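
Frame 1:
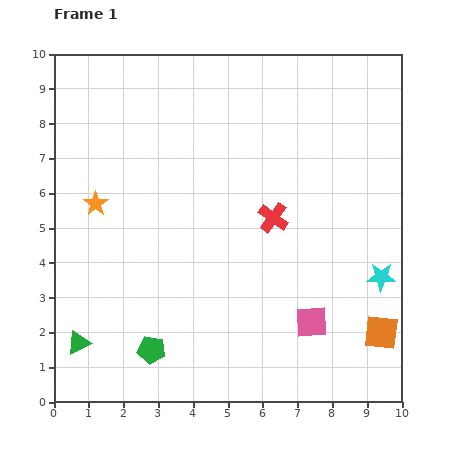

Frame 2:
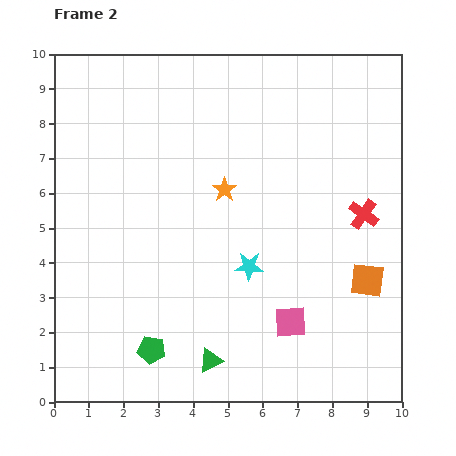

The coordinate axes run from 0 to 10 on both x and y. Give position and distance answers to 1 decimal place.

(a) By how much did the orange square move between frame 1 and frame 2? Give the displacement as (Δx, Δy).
(-0.4, 1.5)

The orange square was at (9.4, 2.0) in frame 1 and (9.0, 3.5) in frame 2.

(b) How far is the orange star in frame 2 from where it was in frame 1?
3.7

The orange star moved from (1.2, 5.7) to (4.9, 6.1), a distance of √(3.7² + 0.4²) ≈ 3.7.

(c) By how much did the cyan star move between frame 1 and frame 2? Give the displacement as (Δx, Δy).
(-3.8, 0.3)

The cyan star was at (9.4, 3.6) in frame 1 and (5.6, 3.9) in frame 2.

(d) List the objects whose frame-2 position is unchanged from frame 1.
the green pentagon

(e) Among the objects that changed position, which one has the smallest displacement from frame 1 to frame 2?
the pink square

(moved 0.6)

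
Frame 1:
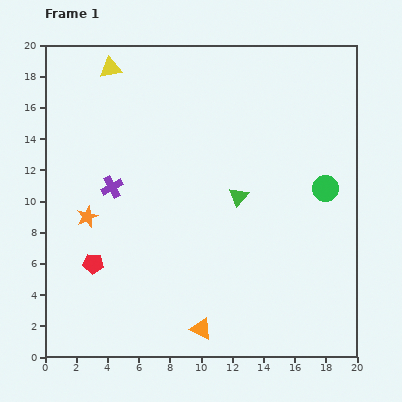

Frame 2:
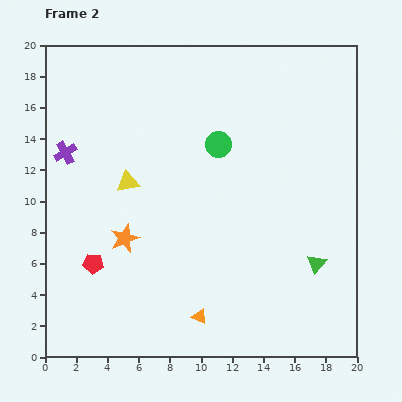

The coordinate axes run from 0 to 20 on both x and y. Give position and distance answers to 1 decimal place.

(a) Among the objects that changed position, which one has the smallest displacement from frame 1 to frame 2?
the orange triangle

(moved 0.8)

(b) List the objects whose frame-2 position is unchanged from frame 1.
the red pentagon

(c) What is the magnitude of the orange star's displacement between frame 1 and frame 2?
2.8

The orange star moved from (2.7, 9.0) to (5.1, 7.6), a distance of √(2.4² + 1.4²) ≈ 2.8.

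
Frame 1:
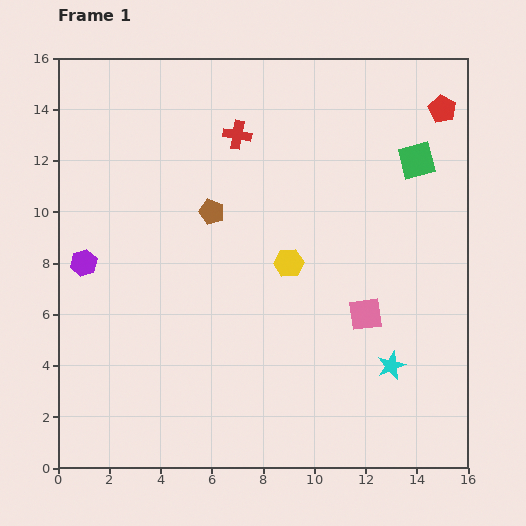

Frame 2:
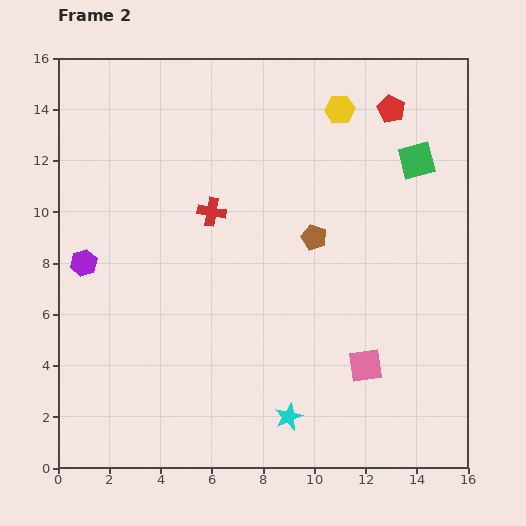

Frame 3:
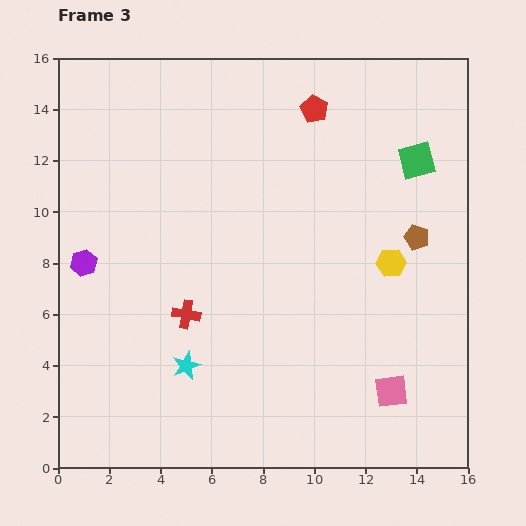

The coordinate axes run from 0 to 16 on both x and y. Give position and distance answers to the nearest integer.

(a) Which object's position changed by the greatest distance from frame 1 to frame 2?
the yellow hexagon

(moved 6; next 4)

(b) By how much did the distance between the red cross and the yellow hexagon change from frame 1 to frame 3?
+3

Distance in frame 1: 5. Distance in frame 3: 8.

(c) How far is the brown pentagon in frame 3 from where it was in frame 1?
8

The brown pentagon moved from (6, 10) to (14, 9), a distance of √(8² + 1²) ≈ 8.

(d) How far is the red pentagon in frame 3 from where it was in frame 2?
3

The red pentagon moved from (13, 14) to (10, 14), a distance of √(3² + 0²) ≈ 3.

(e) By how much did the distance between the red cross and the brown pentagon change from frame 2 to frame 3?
+5

Distance in frame 2: 4. Distance in frame 3: 9.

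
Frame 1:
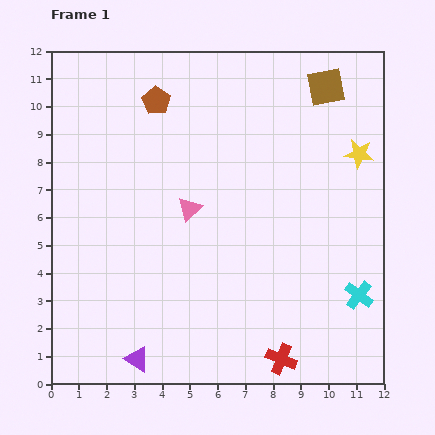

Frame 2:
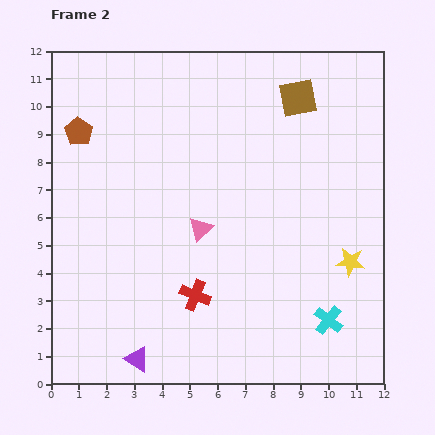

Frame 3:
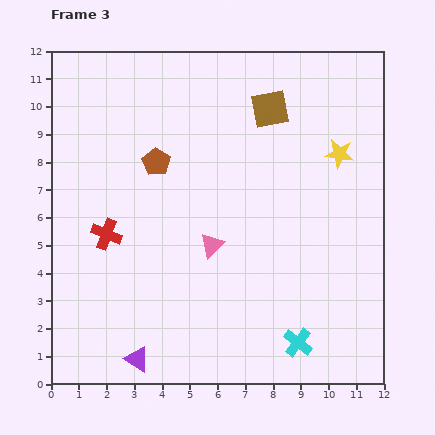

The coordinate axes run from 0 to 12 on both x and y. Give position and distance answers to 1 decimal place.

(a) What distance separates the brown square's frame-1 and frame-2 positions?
1.1

The brown square moved from (9.9, 10.7) to (8.9, 10.3), a distance of √(1.0² + 0.4²) ≈ 1.1.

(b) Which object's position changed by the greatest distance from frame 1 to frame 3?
the red cross

(moved 7.7; next 2.8)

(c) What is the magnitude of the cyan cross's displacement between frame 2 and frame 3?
1.4

The cyan cross moved from (10.0, 2.3) to (8.9, 1.5), a distance of √(1.1² + 0.8²) ≈ 1.4.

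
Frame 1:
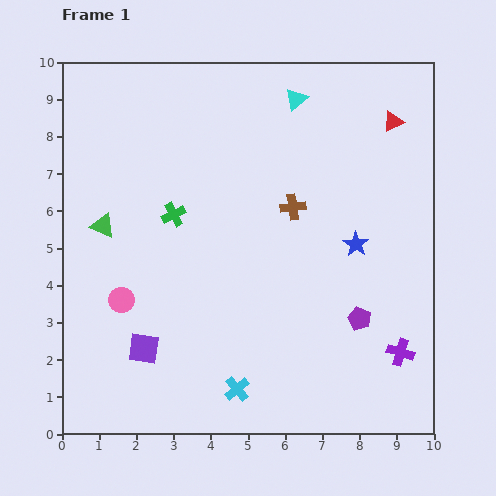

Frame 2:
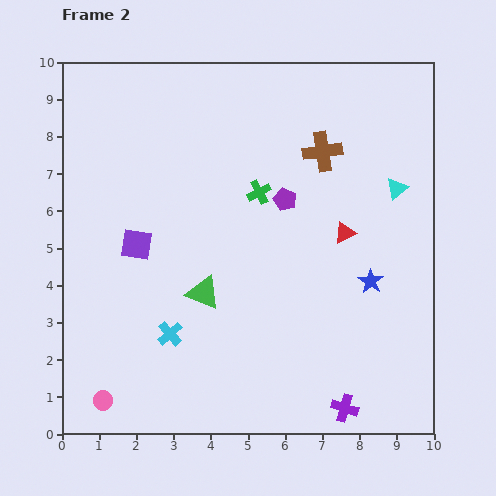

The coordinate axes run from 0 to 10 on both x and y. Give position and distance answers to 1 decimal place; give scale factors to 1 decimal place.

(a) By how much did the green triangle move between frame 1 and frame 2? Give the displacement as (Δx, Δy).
(2.7, -1.8)

The green triangle was at (1.1, 5.6) in frame 1 and (3.8, 3.8) in frame 2.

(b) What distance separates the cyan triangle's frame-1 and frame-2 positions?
3.6

The cyan triangle moved from (6.3, 9.0) to (9.0, 6.6), a distance of √(2.7² + 2.4²) ≈ 3.6.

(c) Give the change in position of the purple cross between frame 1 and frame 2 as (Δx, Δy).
(-1.5, -1.5)

The purple cross was at (9.1, 2.2) in frame 1 and (7.6, 0.7) in frame 2.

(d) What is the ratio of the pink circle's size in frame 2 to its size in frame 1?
0.8×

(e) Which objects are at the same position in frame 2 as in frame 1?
none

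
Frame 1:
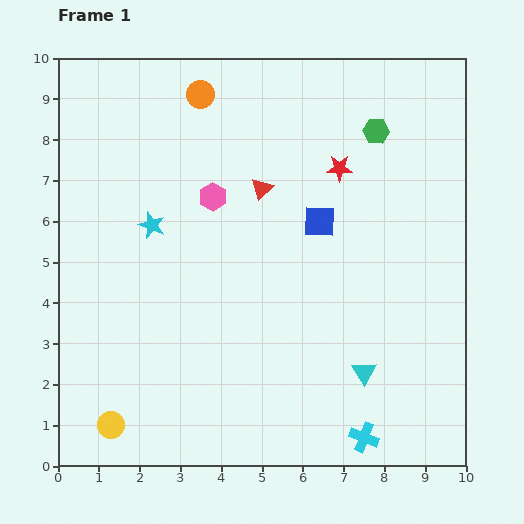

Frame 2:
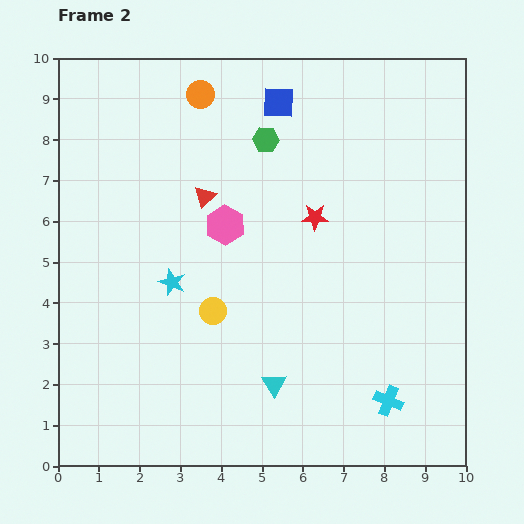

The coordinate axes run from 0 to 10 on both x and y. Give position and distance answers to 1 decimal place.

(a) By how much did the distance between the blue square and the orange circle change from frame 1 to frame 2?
-2.3

Distance in frame 1: 4.2. Distance in frame 2: 1.9.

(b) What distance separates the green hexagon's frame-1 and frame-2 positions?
2.7

The green hexagon moved from (7.8, 8.2) to (5.1, 8.0), a distance of √(2.7² + 0.2²) ≈ 2.7.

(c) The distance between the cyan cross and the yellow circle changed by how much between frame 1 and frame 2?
-1.4

Distance in frame 1: 6.2. Distance in frame 2: 4.8.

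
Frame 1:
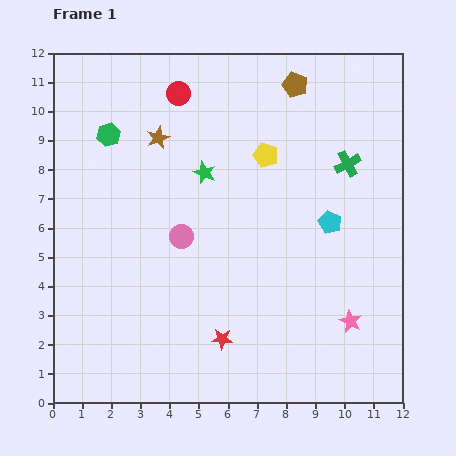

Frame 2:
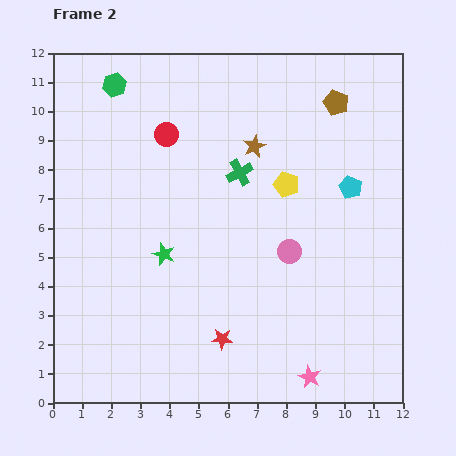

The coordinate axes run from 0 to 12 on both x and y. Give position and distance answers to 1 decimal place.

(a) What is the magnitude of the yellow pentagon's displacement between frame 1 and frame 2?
1.2

The yellow pentagon moved from (7.3, 8.5) to (8.0, 7.5), a distance of √(0.7² + 1.0²) ≈ 1.2.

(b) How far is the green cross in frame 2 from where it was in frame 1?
3.7

The green cross moved from (10.1, 8.2) to (6.4, 7.9), a distance of √(3.7² + 0.3²) ≈ 3.7.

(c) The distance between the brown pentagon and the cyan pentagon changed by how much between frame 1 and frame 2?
-2.0

Distance in frame 1: 4.9. Distance in frame 2: 2.9.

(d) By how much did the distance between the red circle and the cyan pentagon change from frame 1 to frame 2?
-0.2

Distance in frame 1: 6.8. Distance in frame 2: 6.6.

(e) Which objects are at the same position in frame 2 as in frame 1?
the red star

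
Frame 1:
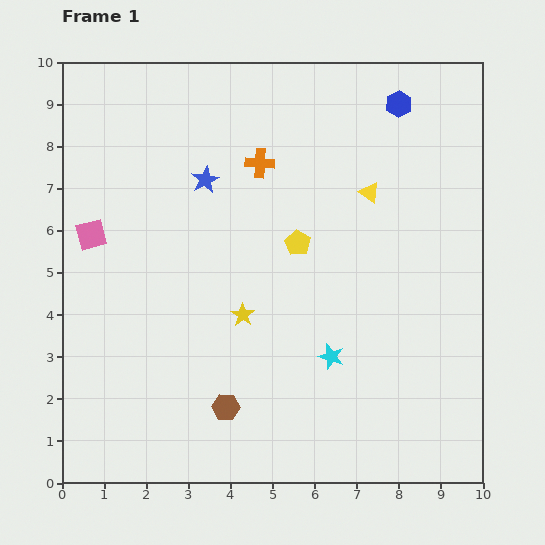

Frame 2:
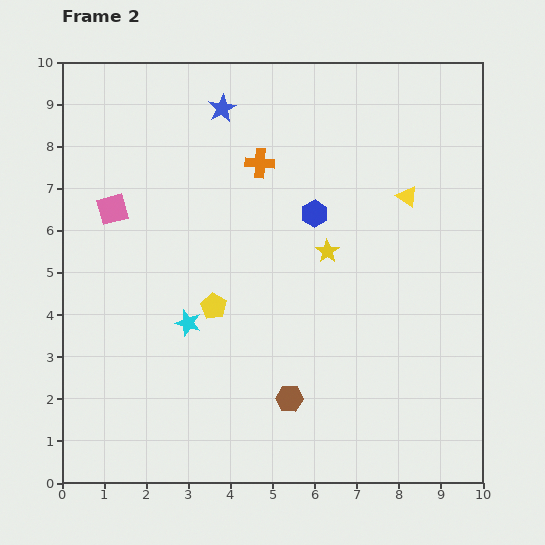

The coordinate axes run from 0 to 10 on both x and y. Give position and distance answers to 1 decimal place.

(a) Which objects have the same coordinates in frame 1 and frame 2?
the orange cross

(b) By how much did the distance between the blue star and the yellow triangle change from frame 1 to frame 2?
+1.0

Distance in frame 1: 3.9. Distance in frame 2: 4.9.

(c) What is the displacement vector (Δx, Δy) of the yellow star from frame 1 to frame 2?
(2.0, 1.5)

The yellow star was at (4.3, 4.0) in frame 1 and (6.3, 5.5) in frame 2.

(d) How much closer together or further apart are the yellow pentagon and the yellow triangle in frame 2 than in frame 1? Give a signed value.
+3.2

Distance in frame 1: 2.1. Distance in frame 2: 5.3.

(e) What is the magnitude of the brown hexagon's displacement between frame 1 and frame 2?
1.5

The brown hexagon moved from (3.9, 1.8) to (5.4, 2.0), a distance of √(1.5² + 0.2²) ≈ 1.5.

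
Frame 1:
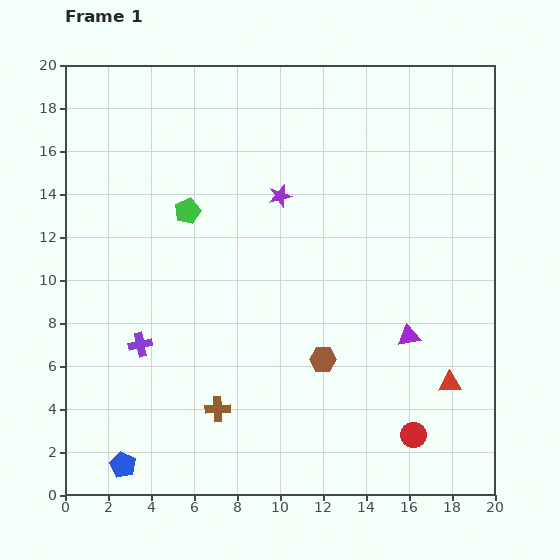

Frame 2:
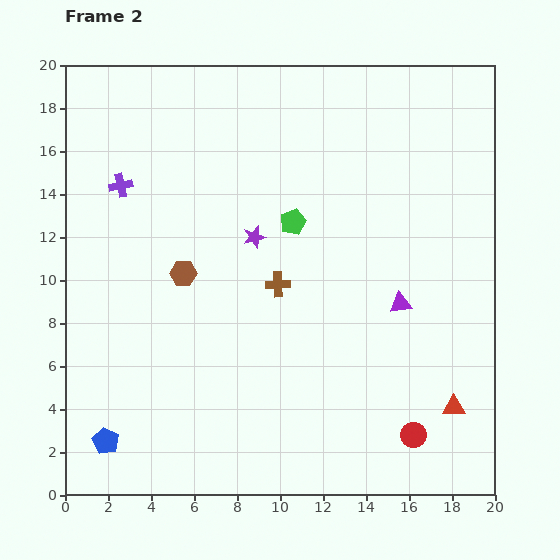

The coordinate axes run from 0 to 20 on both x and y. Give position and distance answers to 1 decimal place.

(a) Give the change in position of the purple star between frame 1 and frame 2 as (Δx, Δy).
(-1.2, -1.9)

The purple star was at (10.0, 13.9) in frame 1 and (8.8, 12.0) in frame 2.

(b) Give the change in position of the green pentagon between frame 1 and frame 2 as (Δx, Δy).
(4.9, -0.5)

The green pentagon was at (5.7, 13.2) in frame 1 and (10.6, 12.7) in frame 2.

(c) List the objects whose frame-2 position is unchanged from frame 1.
the red circle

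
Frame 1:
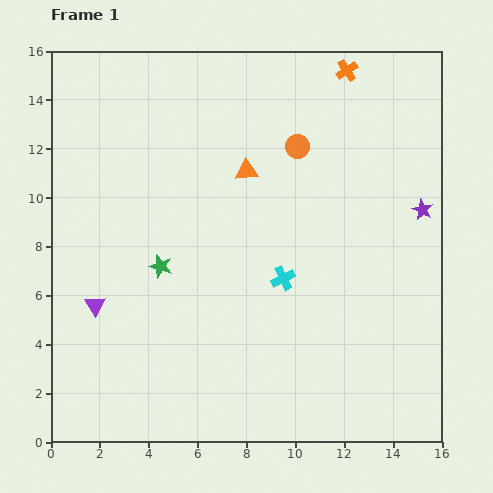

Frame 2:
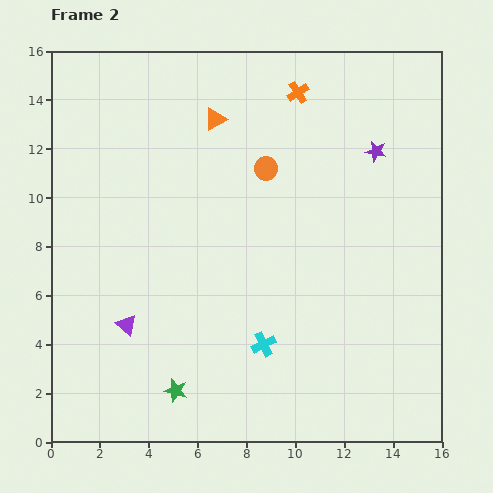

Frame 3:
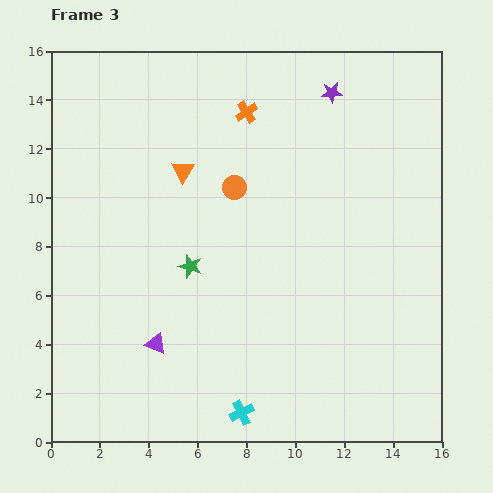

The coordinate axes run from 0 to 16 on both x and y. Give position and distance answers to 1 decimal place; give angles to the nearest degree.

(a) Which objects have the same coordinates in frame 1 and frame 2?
none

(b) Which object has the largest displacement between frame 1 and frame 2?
the green star

(moved 5.1; next 3.1)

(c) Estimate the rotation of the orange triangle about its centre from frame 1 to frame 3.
52° counter-clockwise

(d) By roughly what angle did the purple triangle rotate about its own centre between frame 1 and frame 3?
36° counter-clockwise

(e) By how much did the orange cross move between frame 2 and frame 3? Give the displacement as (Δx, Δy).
(-2.1, -0.8)

The orange cross was at (10.1, 14.3) in frame 2 and (8.0, 13.5) in frame 3.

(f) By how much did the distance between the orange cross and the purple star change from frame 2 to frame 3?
-0.4

Distance in frame 2: 4.0. Distance in frame 3: 3.6.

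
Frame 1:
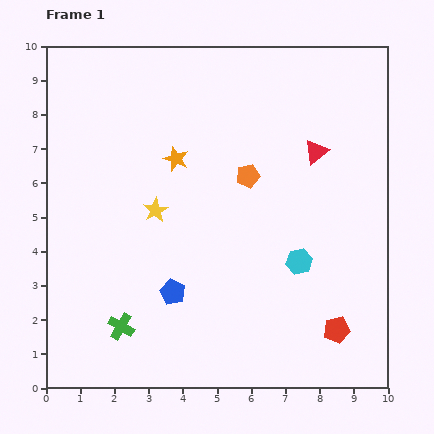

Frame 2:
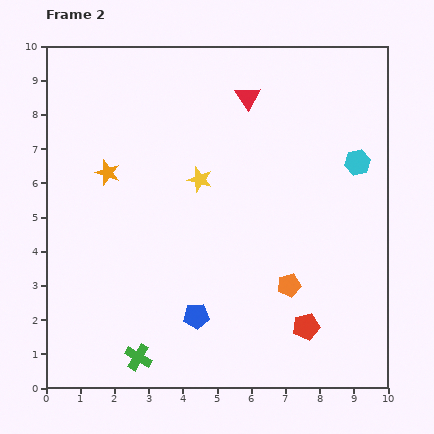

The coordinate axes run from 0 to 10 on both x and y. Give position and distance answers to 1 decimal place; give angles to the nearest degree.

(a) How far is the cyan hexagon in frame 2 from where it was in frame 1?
3.4

The cyan hexagon moved from (7.4, 3.7) to (9.1, 6.6), a distance of √(1.7² + 2.9²) ≈ 3.4.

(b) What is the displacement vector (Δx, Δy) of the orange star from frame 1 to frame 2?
(-2.0, -0.4)

The orange star was at (3.8, 6.7) in frame 1 and (1.8, 6.3) in frame 2.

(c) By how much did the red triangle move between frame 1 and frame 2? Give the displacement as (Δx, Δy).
(-2.0, 1.6)

The red triangle was at (7.9, 6.9) in frame 1 and (5.9, 8.5) in frame 2.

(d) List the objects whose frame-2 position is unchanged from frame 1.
none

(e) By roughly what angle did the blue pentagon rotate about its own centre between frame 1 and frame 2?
29° counter-clockwise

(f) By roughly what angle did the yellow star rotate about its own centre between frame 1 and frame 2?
27° counter-clockwise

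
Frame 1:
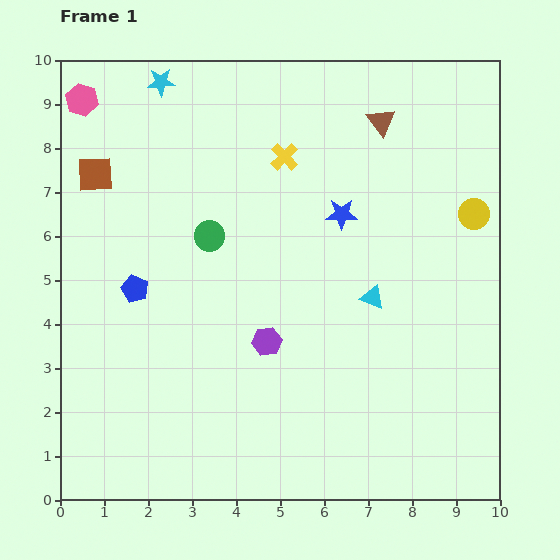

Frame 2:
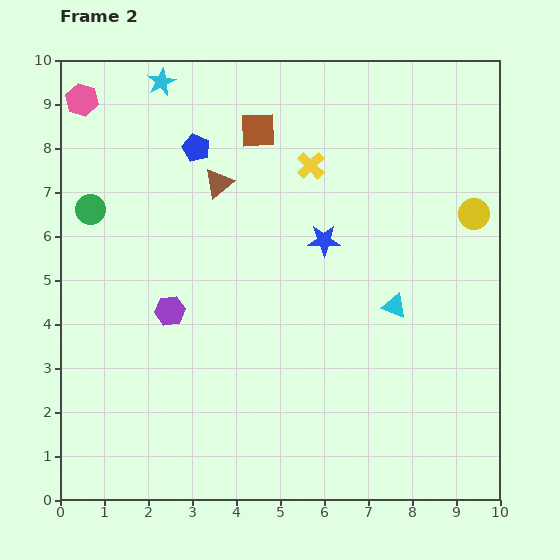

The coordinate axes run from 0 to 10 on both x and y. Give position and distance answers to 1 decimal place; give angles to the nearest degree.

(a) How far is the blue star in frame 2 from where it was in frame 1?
0.7

The blue star moved from (6.4, 6.5) to (6.0, 5.9), a distance of √(0.4² + 0.6²) ≈ 0.7.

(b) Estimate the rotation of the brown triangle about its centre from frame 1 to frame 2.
28° clockwise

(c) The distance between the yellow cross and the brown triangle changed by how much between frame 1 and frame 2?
-0.2

Distance in frame 1: 2.3. Distance in frame 2: 2.1.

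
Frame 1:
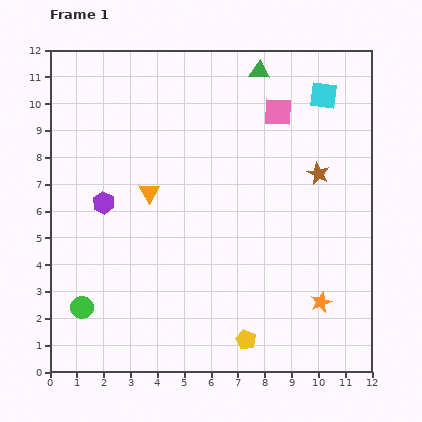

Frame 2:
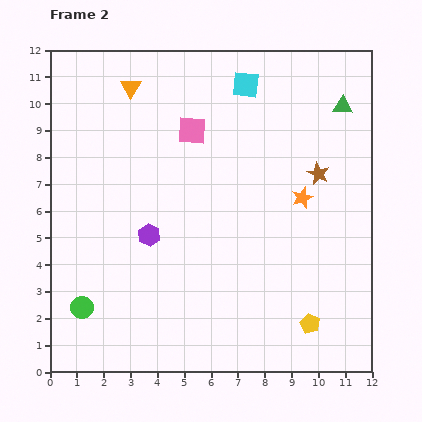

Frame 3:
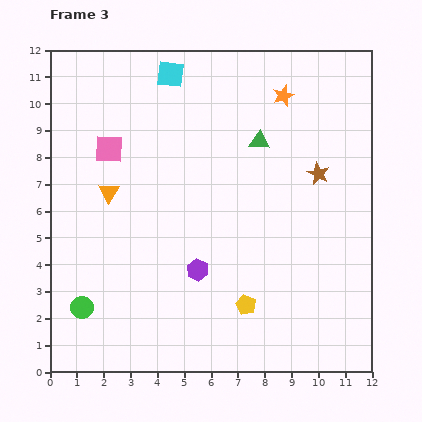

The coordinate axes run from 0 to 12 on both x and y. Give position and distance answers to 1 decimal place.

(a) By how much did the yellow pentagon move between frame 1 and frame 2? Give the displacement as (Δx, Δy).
(2.4, 0.6)

The yellow pentagon was at (7.3, 1.2) in frame 1 and (9.7, 1.8) in frame 2.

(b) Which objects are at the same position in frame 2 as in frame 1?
the green circle, the brown star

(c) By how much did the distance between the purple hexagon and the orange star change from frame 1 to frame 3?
-1.7

Distance in frame 1: 8.9. Distance in frame 3: 7.2.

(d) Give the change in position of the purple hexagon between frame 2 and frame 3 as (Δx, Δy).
(1.8, -1.3)

The purple hexagon was at (3.7, 5.1) in frame 2 and (5.5, 3.8) in frame 3.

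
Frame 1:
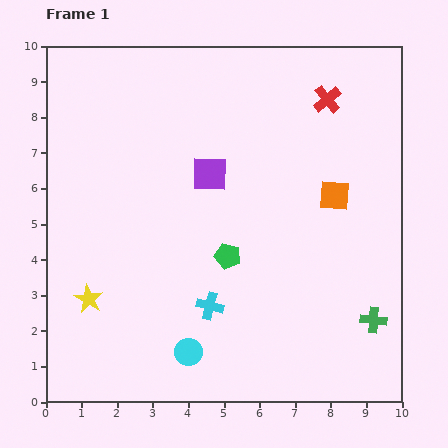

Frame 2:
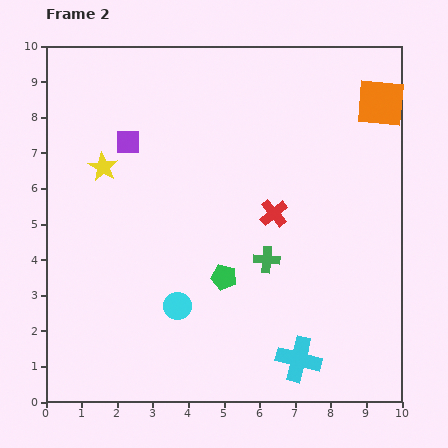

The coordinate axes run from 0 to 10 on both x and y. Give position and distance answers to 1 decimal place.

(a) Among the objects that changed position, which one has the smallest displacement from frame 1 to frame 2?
the green pentagon

(moved 0.6)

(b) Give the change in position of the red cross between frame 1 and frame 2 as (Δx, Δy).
(-1.5, -3.2)

The red cross was at (7.9, 8.5) in frame 1 and (6.4, 5.3) in frame 2.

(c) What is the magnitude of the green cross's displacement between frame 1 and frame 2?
3.4

The green cross moved from (9.2, 2.3) to (6.2, 4.0), a distance of √(3.0² + 1.7²) ≈ 3.4.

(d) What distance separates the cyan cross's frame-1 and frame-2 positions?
2.9

The cyan cross moved from (4.6, 2.7) to (7.1, 1.2), a distance of √(2.5² + 1.5²) ≈ 2.9.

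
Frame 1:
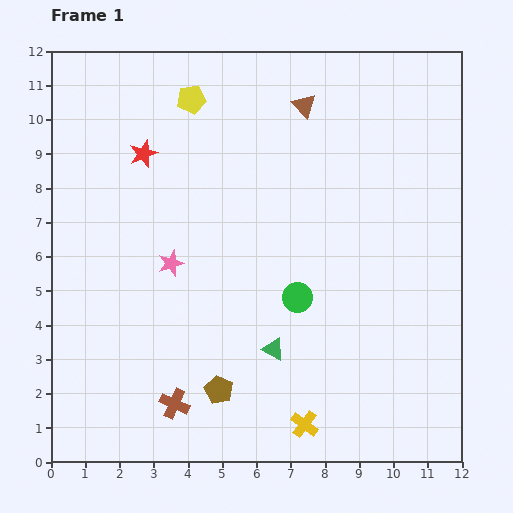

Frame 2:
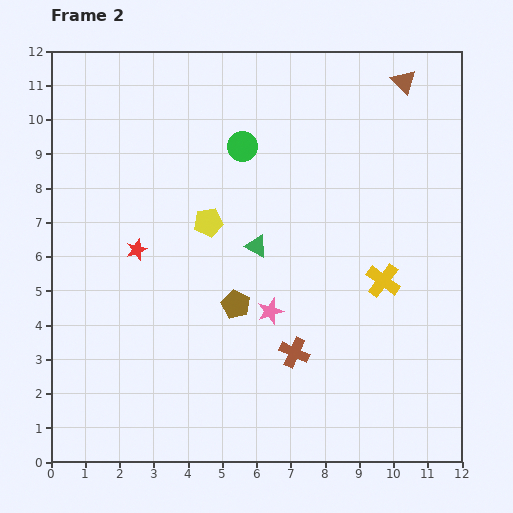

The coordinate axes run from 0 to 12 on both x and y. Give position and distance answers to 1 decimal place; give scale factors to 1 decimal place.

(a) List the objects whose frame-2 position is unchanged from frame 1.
none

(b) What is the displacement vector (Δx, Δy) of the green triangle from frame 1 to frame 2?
(-0.5, 3.0)

The green triangle was at (6.5, 3.3) in frame 1 and (6.0, 6.3) in frame 2.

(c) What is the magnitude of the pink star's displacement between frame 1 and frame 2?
3.2

The pink star moved from (3.5, 5.8) to (6.4, 4.4), a distance of √(2.9² + 1.4²) ≈ 3.2.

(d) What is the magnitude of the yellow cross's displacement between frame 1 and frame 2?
4.8

The yellow cross moved from (7.4, 1.1) to (9.7, 5.3), a distance of √(2.3² + 4.2²) ≈ 4.8.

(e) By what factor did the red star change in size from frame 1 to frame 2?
0.8×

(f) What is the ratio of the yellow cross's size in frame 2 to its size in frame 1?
1.3×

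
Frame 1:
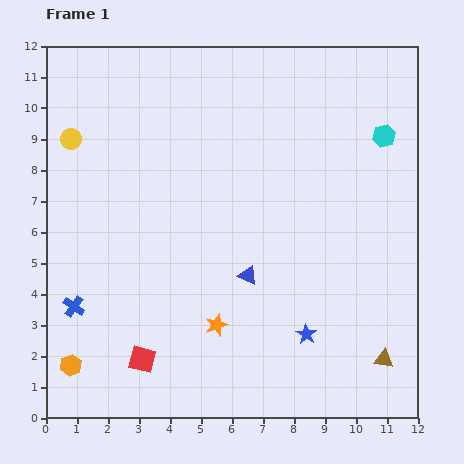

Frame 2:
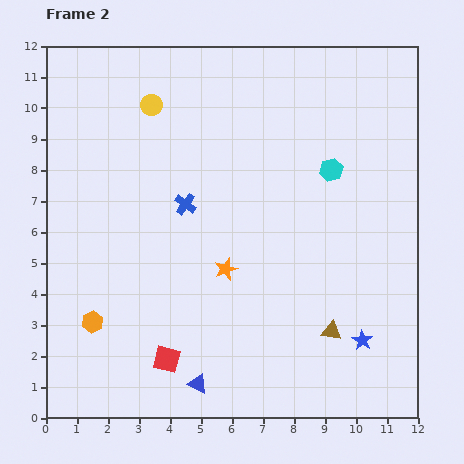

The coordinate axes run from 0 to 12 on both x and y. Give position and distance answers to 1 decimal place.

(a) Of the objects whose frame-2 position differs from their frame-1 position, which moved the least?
the red square

(moved 0.8)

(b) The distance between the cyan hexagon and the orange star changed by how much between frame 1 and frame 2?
-3.4

Distance in frame 1: 8.1. Distance in frame 2: 4.7.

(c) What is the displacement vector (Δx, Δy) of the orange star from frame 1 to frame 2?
(0.3, 1.8)

The orange star was at (5.5, 3.0) in frame 1 and (5.8, 4.8) in frame 2.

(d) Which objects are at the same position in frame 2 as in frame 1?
none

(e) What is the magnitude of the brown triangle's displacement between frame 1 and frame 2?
1.9

The brown triangle moved from (10.9, 1.9) to (9.2, 2.8), a distance of √(1.7² + 0.9²) ≈ 1.9.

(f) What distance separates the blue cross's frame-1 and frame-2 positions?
4.9

The blue cross moved from (0.9, 3.6) to (4.5, 6.9), a distance of √(3.6² + 3.3²) ≈ 4.9.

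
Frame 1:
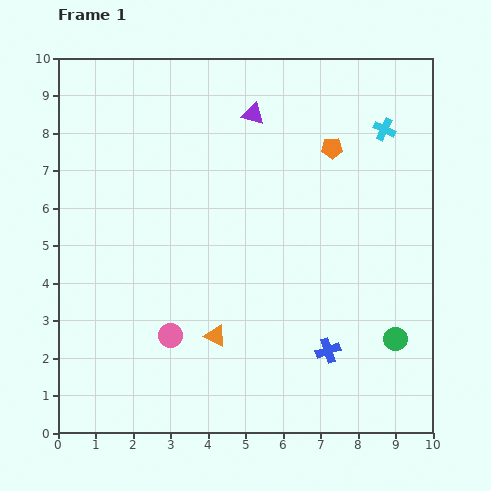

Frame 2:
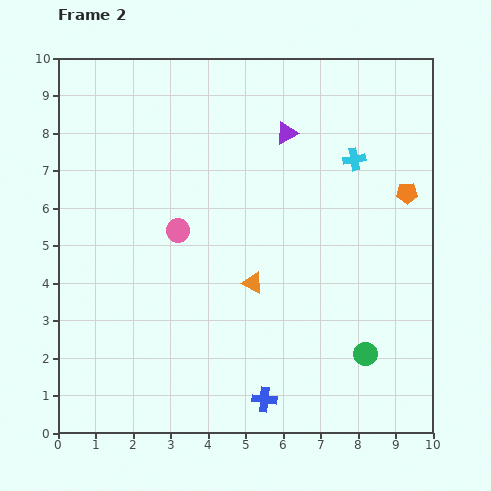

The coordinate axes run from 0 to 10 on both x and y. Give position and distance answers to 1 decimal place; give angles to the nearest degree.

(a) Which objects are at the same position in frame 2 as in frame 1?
none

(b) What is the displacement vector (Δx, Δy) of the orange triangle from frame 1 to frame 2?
(1.0, 1.4)

The orange triangle was at (4.2, 2.6) in frame 1 and (5.2, 4.0) in frame 2.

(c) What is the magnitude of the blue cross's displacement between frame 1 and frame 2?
2.1

The blue cross moved from (7.2, 2.2) to (5.5, 0.9), a distance of √(1.7² + 1.3²) ≈ 2.1.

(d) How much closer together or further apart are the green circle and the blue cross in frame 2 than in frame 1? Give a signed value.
+1.2

Distance in frame 1: 1.8. Distance in frame 2: 3.0.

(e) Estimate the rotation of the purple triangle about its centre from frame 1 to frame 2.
45° counter-clockwise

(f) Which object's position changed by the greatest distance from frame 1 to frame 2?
the pink circle

(moved 2.8; next 2.3)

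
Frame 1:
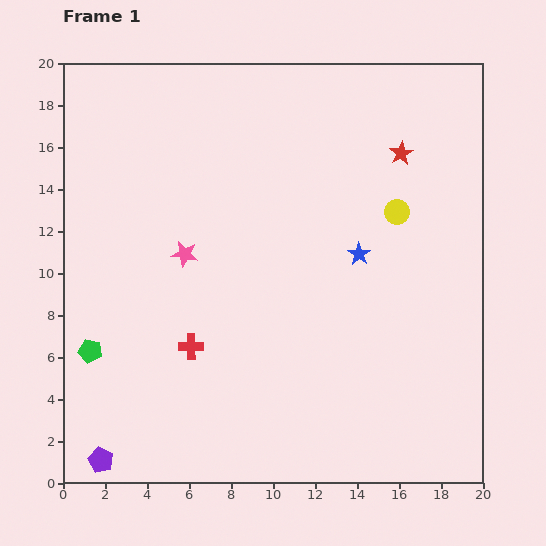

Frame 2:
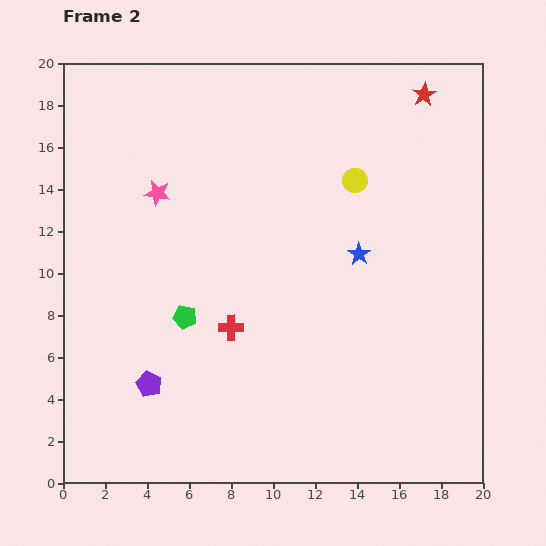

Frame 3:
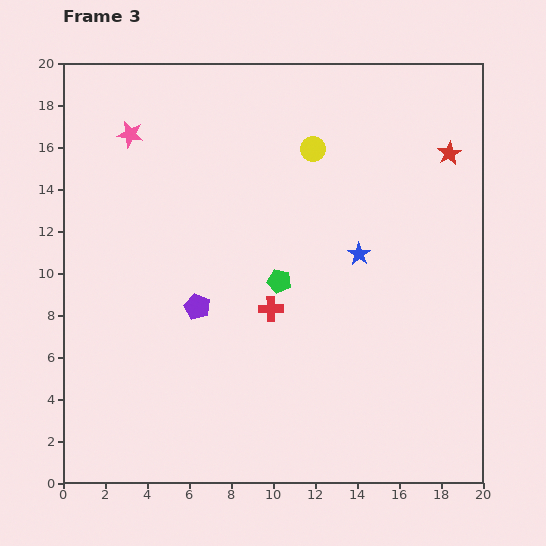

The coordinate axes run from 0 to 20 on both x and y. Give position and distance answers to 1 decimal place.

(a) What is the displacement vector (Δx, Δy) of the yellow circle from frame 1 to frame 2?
(-2.0, 1.5)

The yellow circle was at (15.9, 12.9) in frame 1 and (13.9, 14.4) in frame 2.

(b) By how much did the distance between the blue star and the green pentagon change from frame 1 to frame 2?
-4.8

Distance in frame 1: 13.6. Distance in frame 2: 8.8.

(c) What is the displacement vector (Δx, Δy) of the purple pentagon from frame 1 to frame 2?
(2.3, 3.6)

The purple pentagon was at (1.8, 1.1) in frame 1 and (4.1, 4.7) in frame 2.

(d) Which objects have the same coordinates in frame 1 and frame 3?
the blue star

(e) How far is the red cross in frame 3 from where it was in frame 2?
2.1

The red cross moved from (8.0, 7.4) to (9.9, 8.3), a distance of √(1.9² + 0.9²) ≈ 2.1.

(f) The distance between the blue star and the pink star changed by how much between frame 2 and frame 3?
+2.3

Distance in frame 2: 10.0. Distance in frame 3: 12.3.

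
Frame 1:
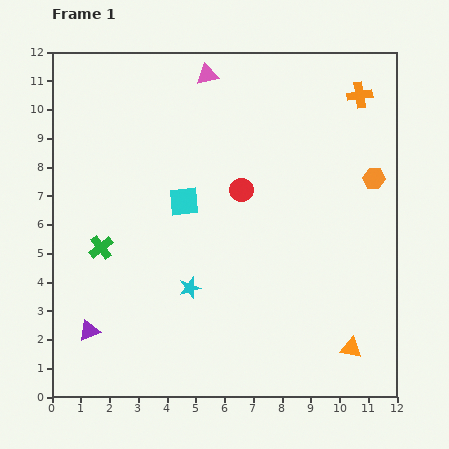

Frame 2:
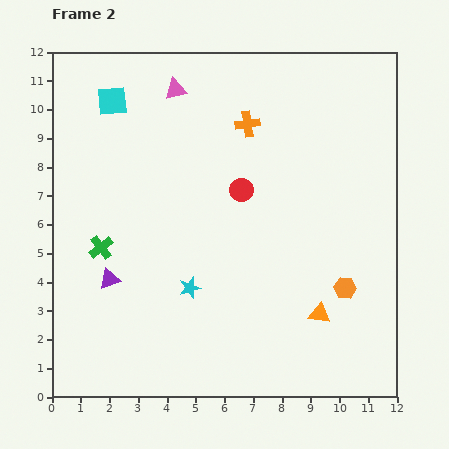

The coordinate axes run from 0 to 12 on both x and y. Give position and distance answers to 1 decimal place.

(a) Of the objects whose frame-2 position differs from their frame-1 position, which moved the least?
the pink triangle

(moved 1.2)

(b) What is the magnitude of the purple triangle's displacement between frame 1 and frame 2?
1.9

The purple triangle moved from (1.3, 2.3) to (2.0, 4.1), a distance of √(0.7² + 1.8²) ≈ 1.9.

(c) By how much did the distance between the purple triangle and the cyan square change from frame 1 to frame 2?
+0.6

Distance in frame 1: 5.6. Distance in frame 2: 6.2.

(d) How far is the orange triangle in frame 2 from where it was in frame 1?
1.6

The orange triangle moved from (10.4, 1.7) to (9.3, 2.9), a distance of √(1.1² + 1.2²) ≈ 1.6.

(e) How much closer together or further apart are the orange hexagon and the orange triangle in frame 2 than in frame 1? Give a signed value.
-4.7

Distance in frame 1: 6.0. Distance in frame 2: 1.3.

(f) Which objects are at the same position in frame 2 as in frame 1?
the cyan star, the green cross, the red circle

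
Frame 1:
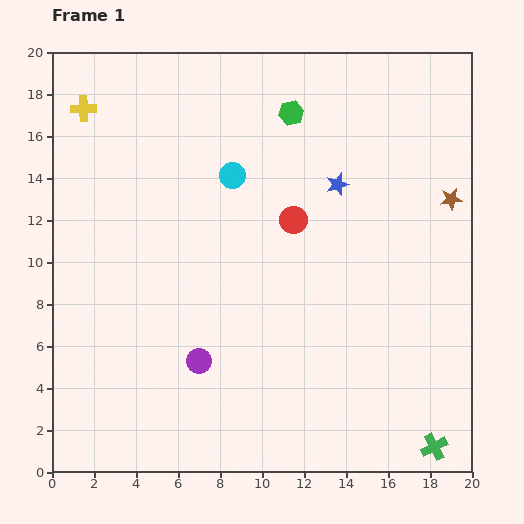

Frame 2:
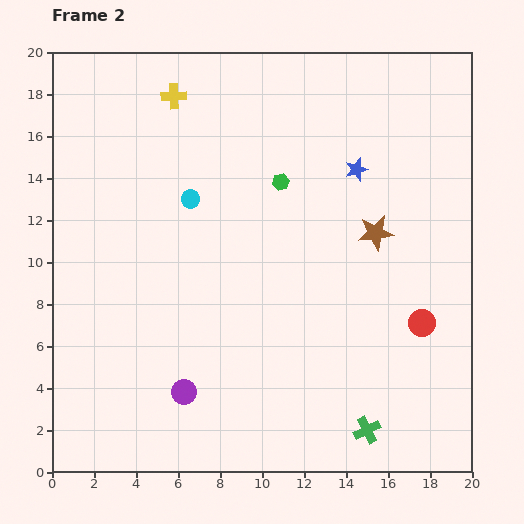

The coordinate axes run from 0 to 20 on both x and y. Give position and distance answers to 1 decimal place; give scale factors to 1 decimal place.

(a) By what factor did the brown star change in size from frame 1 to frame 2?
1.6×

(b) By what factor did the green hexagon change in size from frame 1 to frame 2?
0.7×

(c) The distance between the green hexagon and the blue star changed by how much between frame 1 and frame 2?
-0.4

Distance in frame 1: 4.0. Distance in frame 2: 3.6.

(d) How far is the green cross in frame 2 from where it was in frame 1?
3.3

The green cross moved from (18.2, 1.2) to (15.0, 2.0), a distance of √(3.2² + 0.8²) ≈ 3.3.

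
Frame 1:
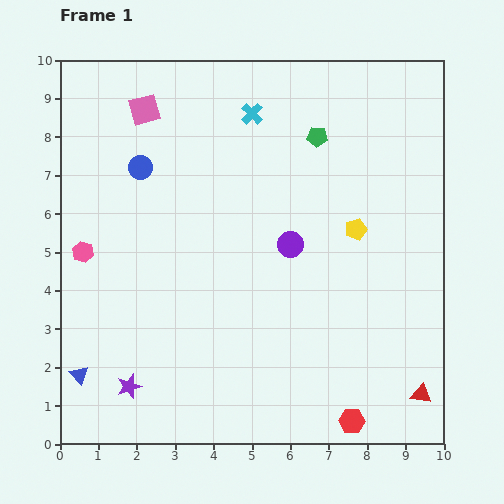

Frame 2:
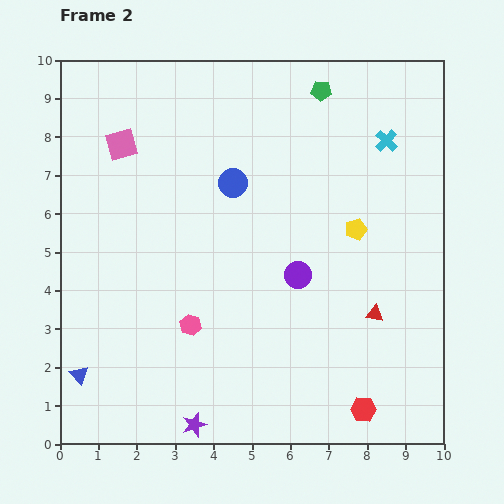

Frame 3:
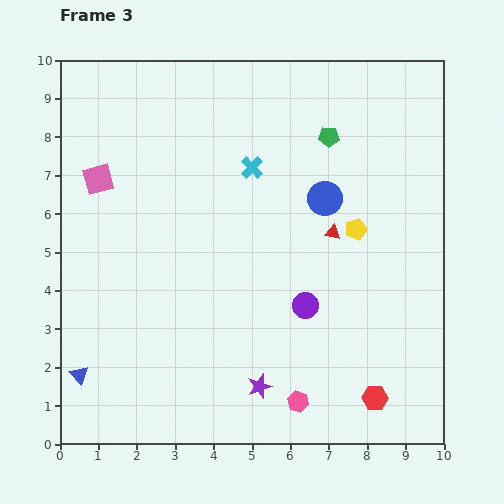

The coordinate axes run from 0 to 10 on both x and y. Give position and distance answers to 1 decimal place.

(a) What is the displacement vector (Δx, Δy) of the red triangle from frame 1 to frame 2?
(-1.2, 2.1)

The red triangle was at (9.4, 1.3) in frame 1 and (8.2, 3.4) in frame 2.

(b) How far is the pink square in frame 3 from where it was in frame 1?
2.2

The pink square moved from (2.2, 8.7) to (1.0, 6.9), a distance of √(1.2² + 1.8²) ≈ 2.2.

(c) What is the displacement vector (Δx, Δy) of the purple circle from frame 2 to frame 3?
(0.2, -0.8)

The purple circle was at (6.2, 4.4) in frame 2 and (6.4, 3.6) in frame 3.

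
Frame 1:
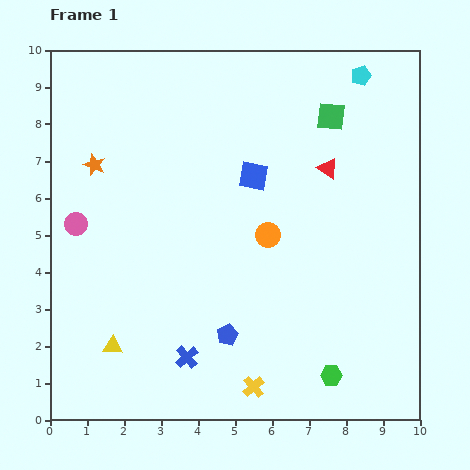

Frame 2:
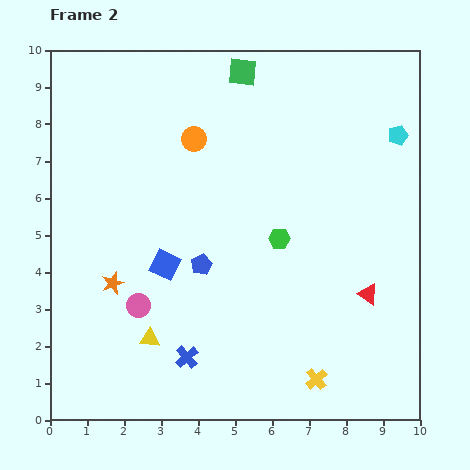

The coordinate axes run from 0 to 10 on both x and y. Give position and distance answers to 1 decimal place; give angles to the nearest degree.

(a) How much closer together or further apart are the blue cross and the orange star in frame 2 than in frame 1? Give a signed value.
-3.0

Distance in frame 1: 5.8. Distance in frame 2: 2.8.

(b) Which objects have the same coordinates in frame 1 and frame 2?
the blue cross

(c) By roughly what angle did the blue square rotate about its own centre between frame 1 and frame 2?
15° clockwise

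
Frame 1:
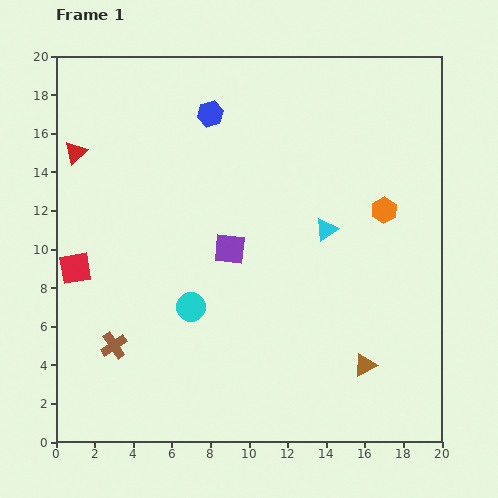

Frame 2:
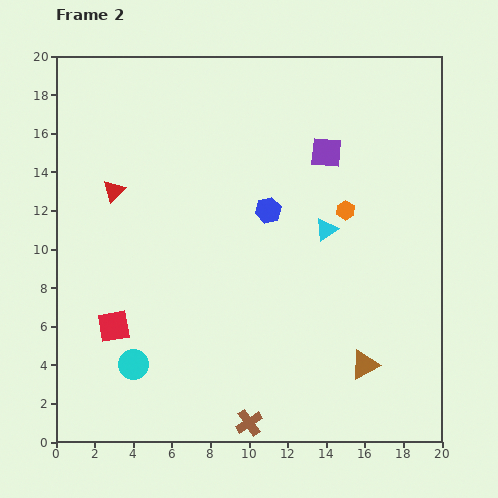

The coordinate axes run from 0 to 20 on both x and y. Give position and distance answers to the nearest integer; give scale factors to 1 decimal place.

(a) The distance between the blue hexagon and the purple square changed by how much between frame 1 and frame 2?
-3

Distance in frame 1: 7. Distance in frame 2: 4.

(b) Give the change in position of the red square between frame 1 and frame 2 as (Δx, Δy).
(2, -3)

The red square was at (1, 9) in frame 1 and (3, 6) in frame 2.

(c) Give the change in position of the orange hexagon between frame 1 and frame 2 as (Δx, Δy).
(-2, 0)

The orange hexagon was at (17, 12) in frame 1 and (15, 12) in frame 2.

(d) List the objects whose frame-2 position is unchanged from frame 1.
the brown triangle, the cyan triangle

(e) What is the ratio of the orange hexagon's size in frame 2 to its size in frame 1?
0.7×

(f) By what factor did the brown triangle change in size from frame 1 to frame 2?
1.3×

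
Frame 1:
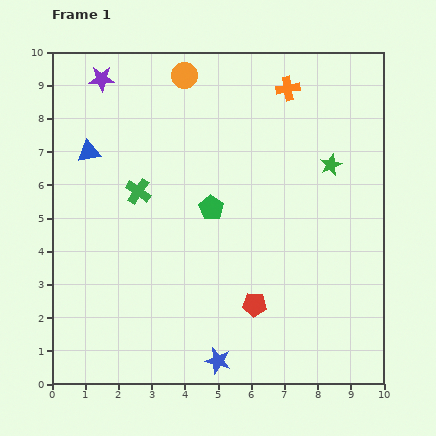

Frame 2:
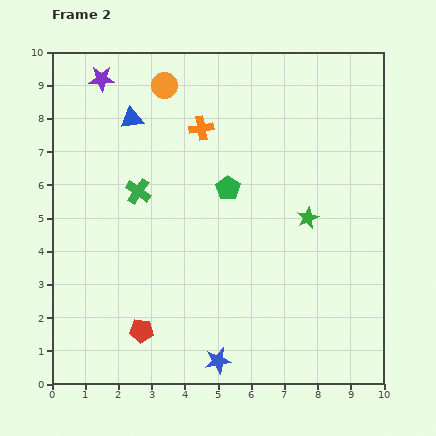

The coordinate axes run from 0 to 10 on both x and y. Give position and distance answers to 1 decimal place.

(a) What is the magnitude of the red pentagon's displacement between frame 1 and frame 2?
3.5

The red pentagon moved from (6.1, 2.4) to (2.7, 1.6), a distance of √(3.4² + 0.8²) ≈ 3.5.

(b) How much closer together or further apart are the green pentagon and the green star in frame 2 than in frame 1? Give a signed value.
-1.2

Distance in frame 1: 3.8. Distance in frame 2: 2.6.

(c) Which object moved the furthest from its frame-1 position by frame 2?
the red pentagon

(moved 3.5; next 2.9)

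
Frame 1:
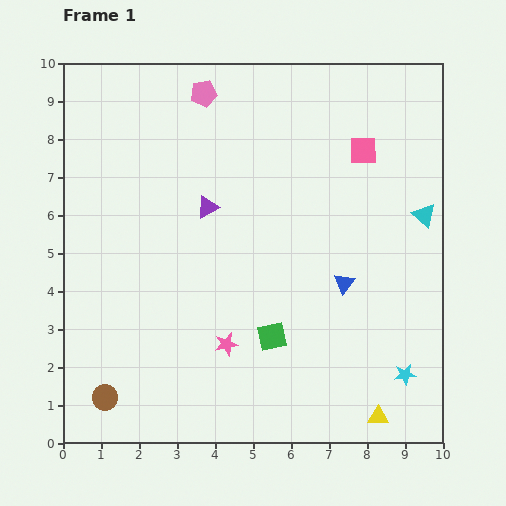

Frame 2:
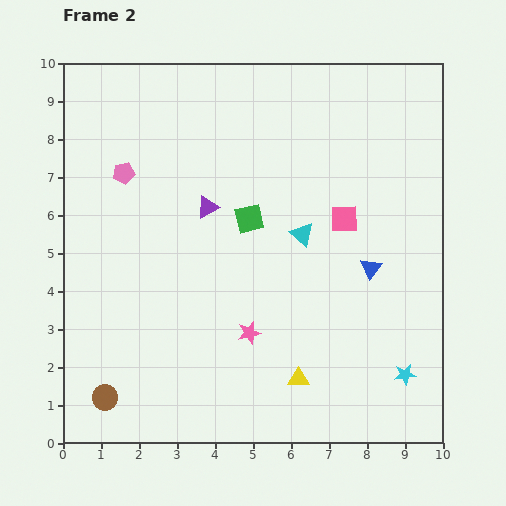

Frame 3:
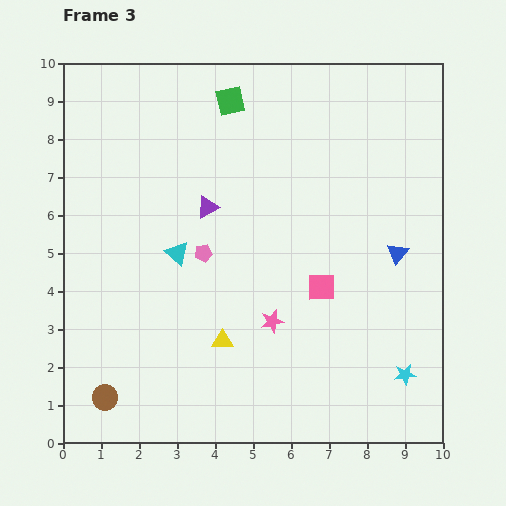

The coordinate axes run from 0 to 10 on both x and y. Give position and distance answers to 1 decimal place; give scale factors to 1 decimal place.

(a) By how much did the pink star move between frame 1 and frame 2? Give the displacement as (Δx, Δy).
(0.6, 0.3)

The pink star was at (4.3, 2.6) in frame 1 and (4.9, 2.9) in frame 2.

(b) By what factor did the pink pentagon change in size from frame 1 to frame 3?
0.7×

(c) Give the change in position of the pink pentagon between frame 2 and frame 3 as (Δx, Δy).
(2.1, -2.1)

The pink pentagon was at (1.6, 7.1) in frame 2 and (3.7, 5.0) in frame 3.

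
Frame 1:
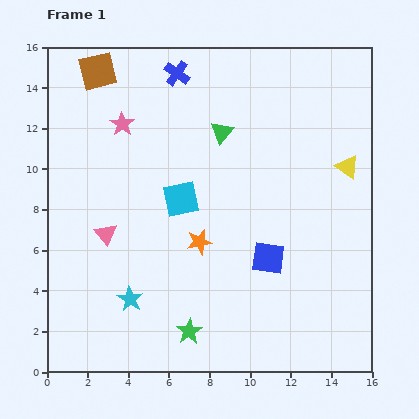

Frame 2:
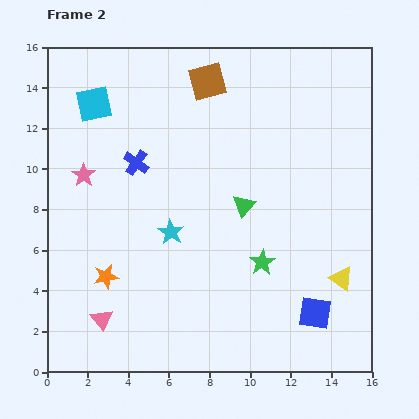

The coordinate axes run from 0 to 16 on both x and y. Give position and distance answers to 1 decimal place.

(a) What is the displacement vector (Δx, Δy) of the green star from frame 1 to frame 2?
(3.6, 3.4)

The green star was at (7.0, 2.0) in frame 1 and (10.6, 5.4) in frame 2.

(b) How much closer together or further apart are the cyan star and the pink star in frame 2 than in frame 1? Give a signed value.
-3.5

Distance in frame 1: 8.6. Distance in frame 2: 5.1.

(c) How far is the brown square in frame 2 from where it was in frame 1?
5.4

The brown square moved from (2.5, 14.8) to (7.9, 14.3), a distance of √(5.4² + 0.5²) ≈ 5.4.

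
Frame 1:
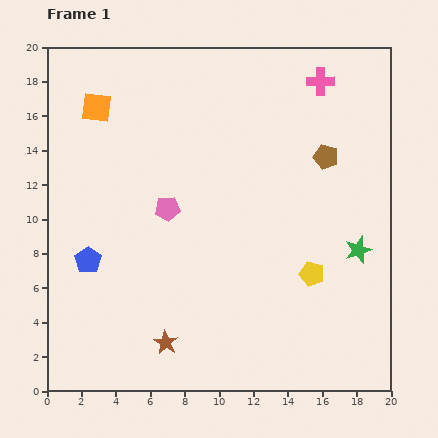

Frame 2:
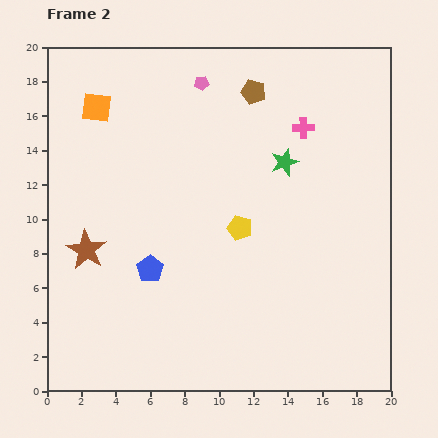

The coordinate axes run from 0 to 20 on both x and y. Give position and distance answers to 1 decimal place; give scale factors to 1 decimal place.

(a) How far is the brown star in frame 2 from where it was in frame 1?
7.1

The brown star moved from (6.9, 2.8) to (2.3, 8.2), a distance of √(4.6² + 5.4²) ≈ 7.1.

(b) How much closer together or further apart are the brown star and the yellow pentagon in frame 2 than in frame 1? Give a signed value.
-0.4

Distance in frame 1: 9.4. Distance in frame 2: 9.0.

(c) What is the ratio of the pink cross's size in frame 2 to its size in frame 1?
0.8×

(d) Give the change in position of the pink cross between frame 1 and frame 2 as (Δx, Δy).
(-1.0, -2.7)

The pink cross was at (15.9, 18.0) in frame 1 and (14.9, 15.3) in frame 2.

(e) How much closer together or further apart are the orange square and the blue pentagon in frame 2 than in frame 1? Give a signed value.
+1.0

Distance in frame 1: 8.9. Distance in frame 2: 9.9.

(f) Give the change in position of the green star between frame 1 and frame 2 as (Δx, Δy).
(-4.3, 5.1)

The green star was at (18.1, 8.2) in frame 1 and (13.8, 13.3) in frame 2.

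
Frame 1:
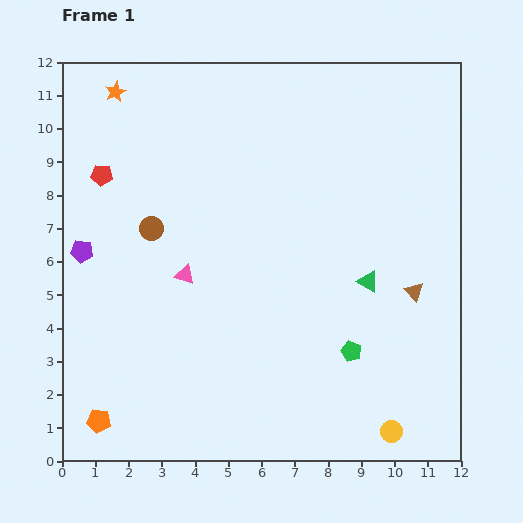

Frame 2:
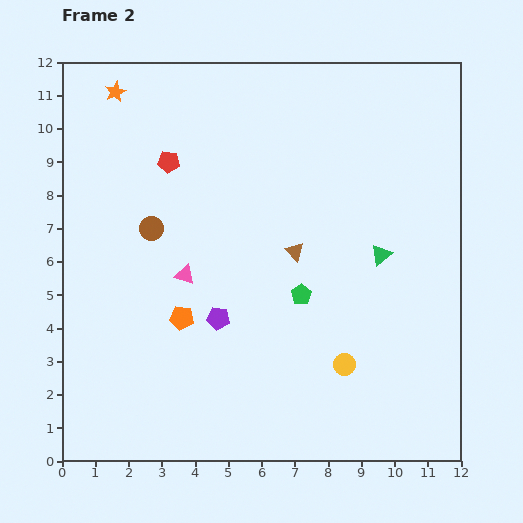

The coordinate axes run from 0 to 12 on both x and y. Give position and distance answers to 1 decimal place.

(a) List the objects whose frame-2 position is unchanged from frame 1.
the brown circle, the pink triangle, the orange star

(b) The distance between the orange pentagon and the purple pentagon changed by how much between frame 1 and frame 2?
-4.0

Distance in frame 1: 5.1. Distance in frame 2: 1.1.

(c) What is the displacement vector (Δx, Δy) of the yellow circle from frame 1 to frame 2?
(-1.4, 2.0)

The yellow circle was at (9.9, 0.9) in frame 1 and (8.5, 2.9) in frame 2.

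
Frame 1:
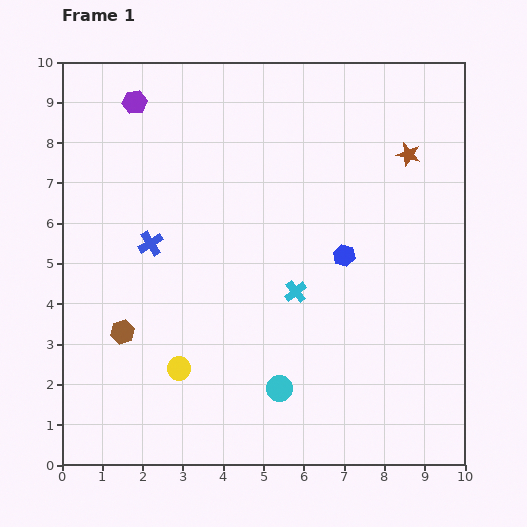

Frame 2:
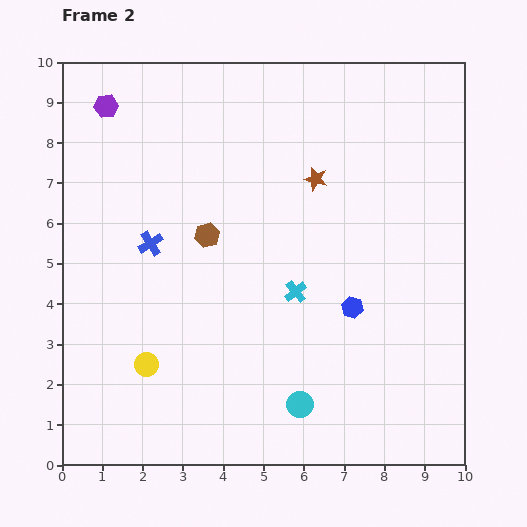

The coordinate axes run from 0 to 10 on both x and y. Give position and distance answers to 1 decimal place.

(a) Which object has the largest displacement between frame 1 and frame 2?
the brown hexagon

(moved 3.2; next 2.4)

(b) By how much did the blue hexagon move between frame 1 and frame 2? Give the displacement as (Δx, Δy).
(0.2, -1.3)

The blue hexagon was at (7.0, 5.2) in frame 1 and (7.2, 3.9) in frame 2.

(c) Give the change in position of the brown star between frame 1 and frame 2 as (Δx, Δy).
(-2.3, -0.6)

The brown star was at (8.6, 7.7) in frame 1 and (6.3, 7.1) in frame 2.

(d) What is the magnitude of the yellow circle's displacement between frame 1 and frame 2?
0.8

The yellow circle moved from (2.9, 2.4) to (2.1, 2.5), a distance of √(0.8² + 0.1²) ≈ 0.8.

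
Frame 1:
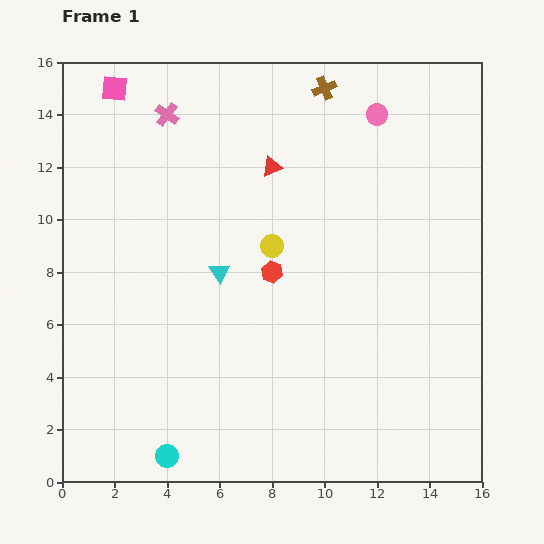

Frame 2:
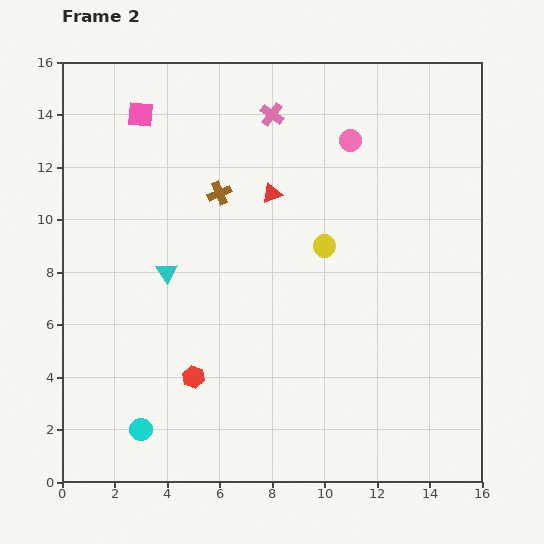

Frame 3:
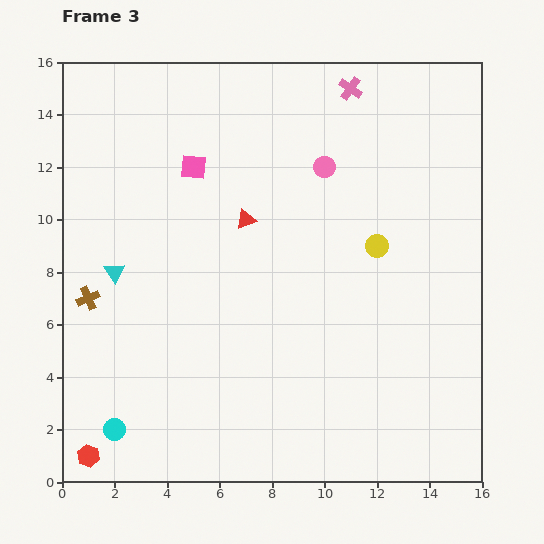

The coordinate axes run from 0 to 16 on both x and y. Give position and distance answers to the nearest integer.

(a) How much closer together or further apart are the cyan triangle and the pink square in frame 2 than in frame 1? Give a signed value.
-2

Distance in frame 1: 8. Distance in frame 2: 6.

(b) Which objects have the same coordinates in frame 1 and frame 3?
none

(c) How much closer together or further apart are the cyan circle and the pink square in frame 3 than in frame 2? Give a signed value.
-2

Distance in frame 2: 12. Distance in frame 3: 10.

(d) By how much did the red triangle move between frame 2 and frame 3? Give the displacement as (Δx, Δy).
(-1, -1)

The red triangle was at (8, 11) in frame 2 and (7, 10) in frame 3.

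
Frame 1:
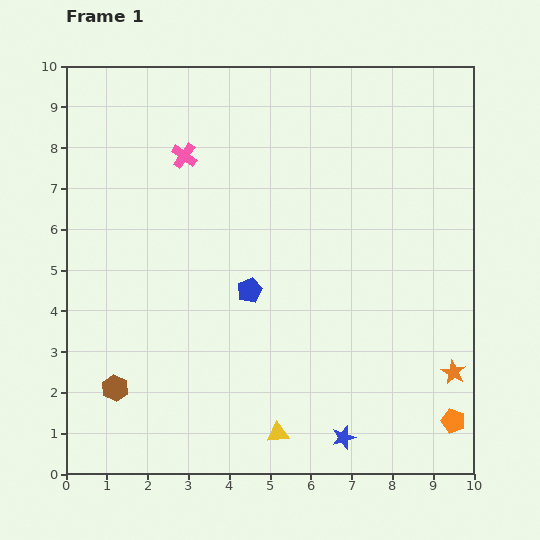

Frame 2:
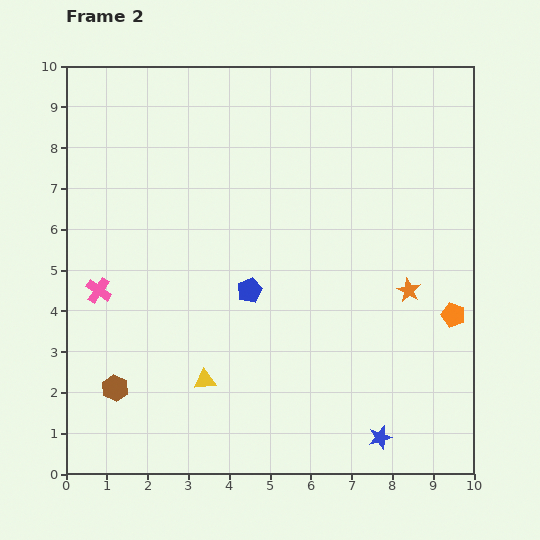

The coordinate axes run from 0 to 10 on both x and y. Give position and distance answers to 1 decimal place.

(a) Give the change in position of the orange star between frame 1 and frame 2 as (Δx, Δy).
(-1.1, 2.0)

The orange star was at (9.5, 2.5) in frame 1 and (8.4, 4.5) in frame 2.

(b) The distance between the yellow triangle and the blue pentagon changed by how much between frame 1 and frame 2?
-1.1

Distance in frame 1: 3.6. Distance in frame 2: 2.5.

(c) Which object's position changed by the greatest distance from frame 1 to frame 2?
the pink cross

(moved 3.9; next 2.6)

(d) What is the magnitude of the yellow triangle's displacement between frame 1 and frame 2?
2.2

The yellow triangle moved from (5.2, 1.0) to (3.4, 2.3), a distance of √(1.8² + 1.3²) ≈ 2.2.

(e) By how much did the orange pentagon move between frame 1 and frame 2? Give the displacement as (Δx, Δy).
(0.0, 2.6)

The orange pentagon was at (9.5, 1.3) in frame 1 and (9.5, 3.9) in frame 2.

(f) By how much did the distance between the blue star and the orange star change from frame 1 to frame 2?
+0.6

Distance in frame 1: 3.1. Distance in frame 2: 3.7.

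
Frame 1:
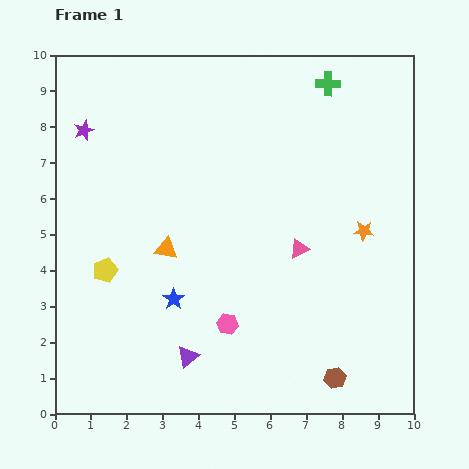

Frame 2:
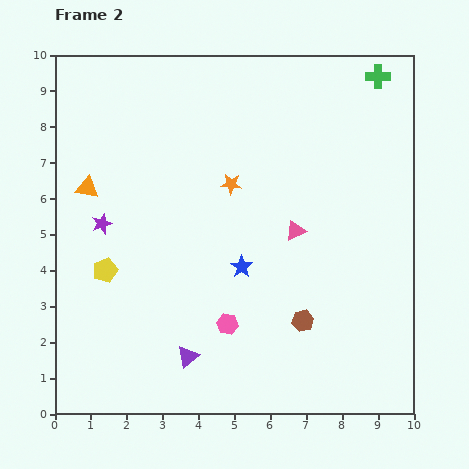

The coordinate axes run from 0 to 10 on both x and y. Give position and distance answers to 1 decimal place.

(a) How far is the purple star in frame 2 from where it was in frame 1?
2.6

The purple star moved from (0.8, 7.9) to (1.3, 5.3), a distance of √(0.5² + 2.6²) ≈ 2.6.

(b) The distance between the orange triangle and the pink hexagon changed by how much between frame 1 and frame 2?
+2.7

Distance in frame 1: 2.7. Distance in frame 2: 5.4.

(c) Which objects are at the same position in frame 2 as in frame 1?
the pink hexagon, the yellow pentagon, the purple triangle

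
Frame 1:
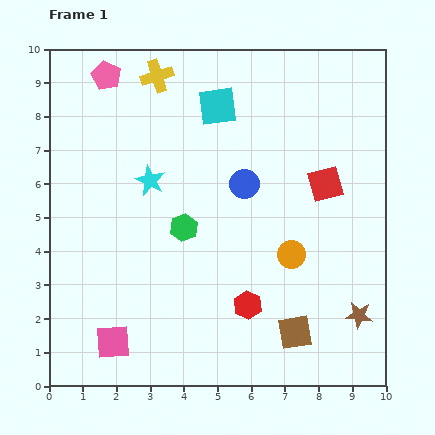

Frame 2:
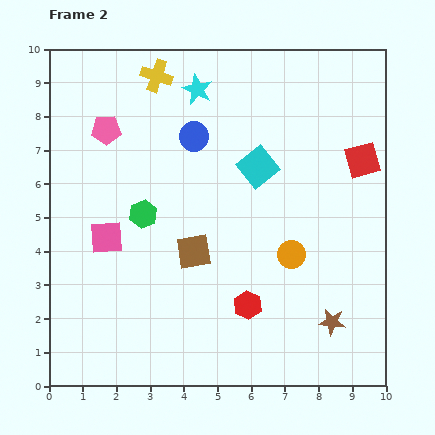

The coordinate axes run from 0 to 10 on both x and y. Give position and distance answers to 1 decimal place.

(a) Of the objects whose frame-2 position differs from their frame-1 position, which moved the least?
the brown star

(moved 0.8)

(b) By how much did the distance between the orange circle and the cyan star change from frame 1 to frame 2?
+0.9

Distance in frame 1: 4.7. Distance in frame 2: 5.6.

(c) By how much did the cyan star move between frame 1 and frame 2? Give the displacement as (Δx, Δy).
(1.4, 2.7)

The cyan star was at (3.0, 6.1) in frame 1 and (4.4, 8.8) in frame 2.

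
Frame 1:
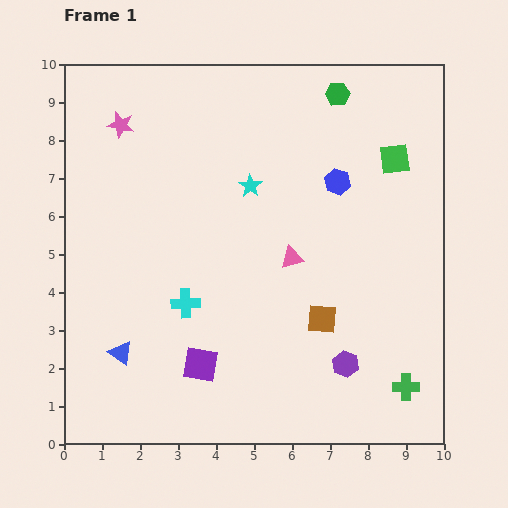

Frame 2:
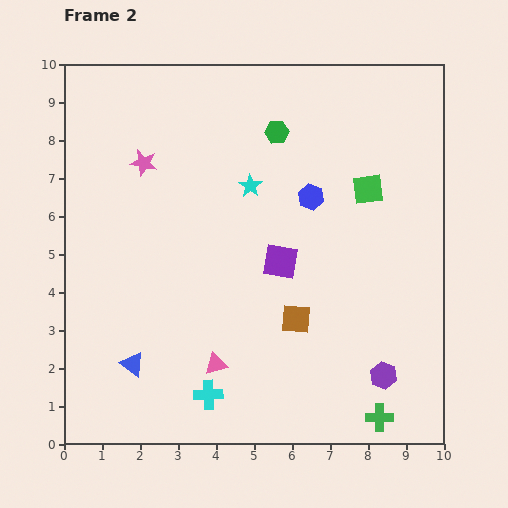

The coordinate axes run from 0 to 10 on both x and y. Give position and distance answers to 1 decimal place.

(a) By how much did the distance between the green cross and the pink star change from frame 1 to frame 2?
-1.1

Distance in frame 1: 10.2. Distance in frame 2: 9.1.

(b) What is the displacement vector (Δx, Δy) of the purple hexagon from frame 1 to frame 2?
(1.0, -0.3)

The purple hexagon was at (7.4, 2.1) in frame 1 and (8.4, 1.8) in frame 2.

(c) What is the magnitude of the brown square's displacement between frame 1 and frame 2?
0.7

The brown square moved from (6.8, 3.3) to (6.1, 3.3), a distance of √(0.7² + 0.0²) ≈ 0.7.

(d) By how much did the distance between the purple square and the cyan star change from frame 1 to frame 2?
-2.7

Distance in frame 1: 4.9. Distance in frame 2: 2.2.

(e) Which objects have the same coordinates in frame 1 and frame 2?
the cyan star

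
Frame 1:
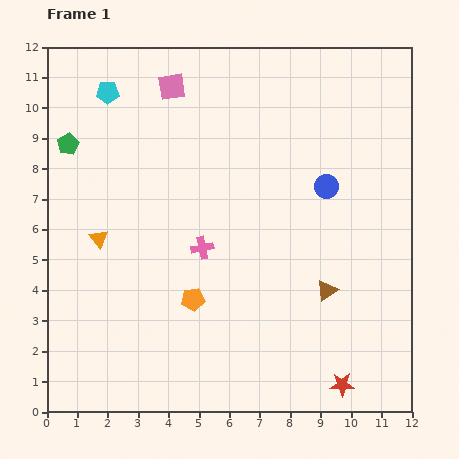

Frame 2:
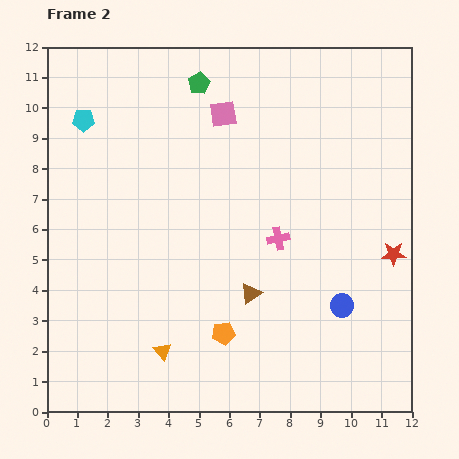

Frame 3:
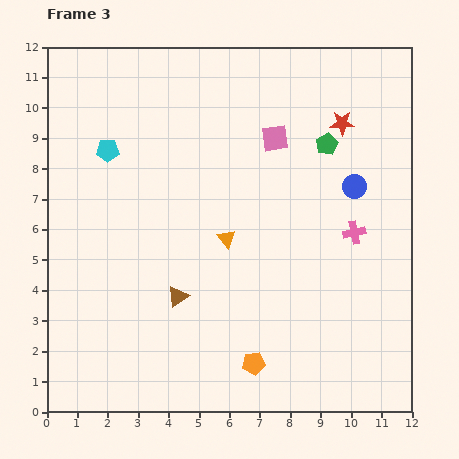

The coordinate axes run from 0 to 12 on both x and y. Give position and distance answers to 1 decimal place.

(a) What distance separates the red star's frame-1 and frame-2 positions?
4.6

The red star moved from (9.7, 0.9) to (11.4, 5.2), a distance of √(1.7² + 4.3²) ≈ 4.6.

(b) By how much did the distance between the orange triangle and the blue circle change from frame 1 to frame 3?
-3.2

Distance in frame 1: 7.7. Distance in frame 3: 4.5.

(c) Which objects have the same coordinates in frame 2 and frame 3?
none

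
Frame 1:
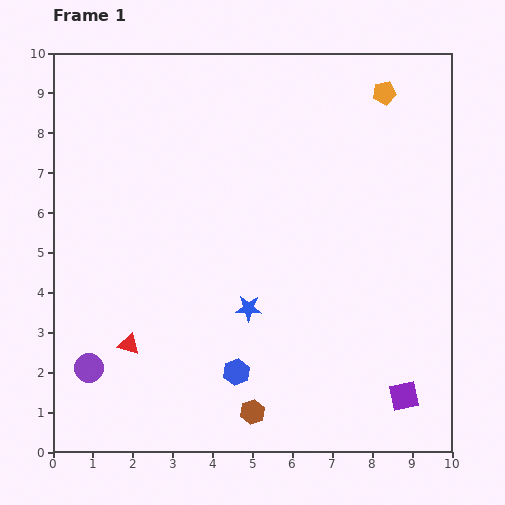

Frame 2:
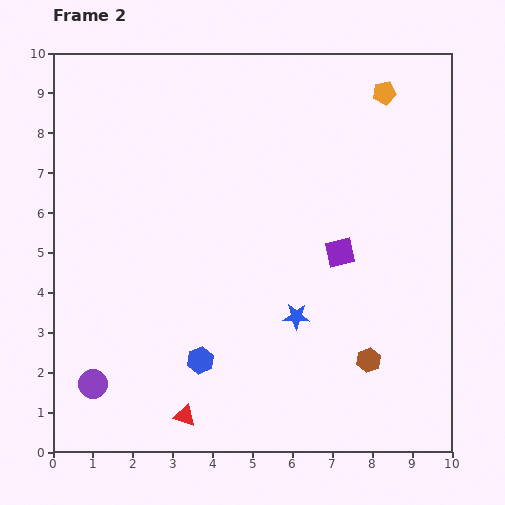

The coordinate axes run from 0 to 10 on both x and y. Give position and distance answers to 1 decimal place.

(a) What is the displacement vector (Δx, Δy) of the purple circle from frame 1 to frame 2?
(0.1, -0.4)

The purple circle was at (0.9, 2.1) in frame 1 and (1.0, 1.7) in frame 2.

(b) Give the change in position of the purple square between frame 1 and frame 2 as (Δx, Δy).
(-1.6, 3.6)

The purple square was at (8.8, 1.4) in frame 1 and (7.2, 5.0) in frame 2.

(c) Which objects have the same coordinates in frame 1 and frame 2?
the orange pentagon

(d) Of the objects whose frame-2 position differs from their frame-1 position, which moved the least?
the purple circle

(moved 0.4)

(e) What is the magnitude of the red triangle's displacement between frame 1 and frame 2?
2.3

The red triangle moved from (1.9, 2.7) to (3.3, 0.9), a distance of √(1.4² + 1.8²) ≈ 2.3.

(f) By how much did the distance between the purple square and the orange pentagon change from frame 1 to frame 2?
-3.5

Distance in frame 1: 7.6. Distance in frame 2: 4.1.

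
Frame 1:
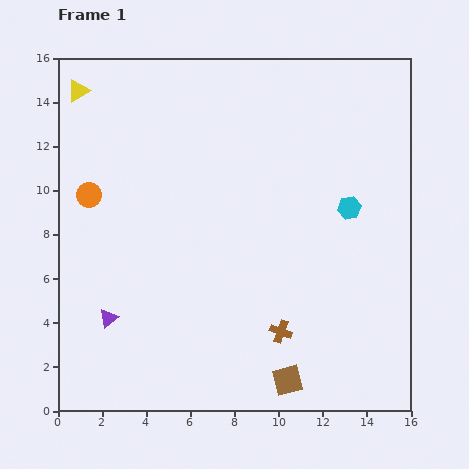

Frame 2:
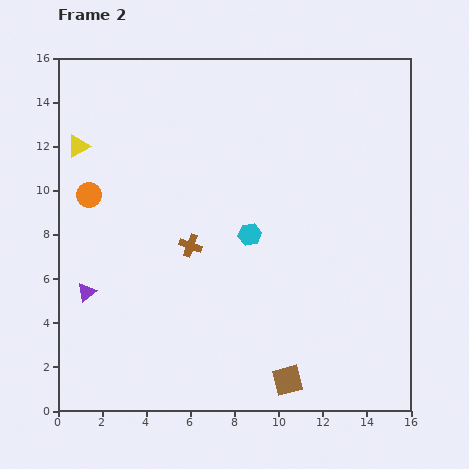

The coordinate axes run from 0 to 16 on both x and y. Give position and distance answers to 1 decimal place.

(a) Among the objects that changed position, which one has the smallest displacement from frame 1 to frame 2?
the purple triangle

(moved 1.6)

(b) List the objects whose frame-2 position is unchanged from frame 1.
the orange circle, the brown square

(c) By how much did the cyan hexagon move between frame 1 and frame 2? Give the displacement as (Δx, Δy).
(-4.5, -1.2)

The cyan hexagon was at (13.2, 9.2) in frame 1 and (8.7, 8.0) in frame 2.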